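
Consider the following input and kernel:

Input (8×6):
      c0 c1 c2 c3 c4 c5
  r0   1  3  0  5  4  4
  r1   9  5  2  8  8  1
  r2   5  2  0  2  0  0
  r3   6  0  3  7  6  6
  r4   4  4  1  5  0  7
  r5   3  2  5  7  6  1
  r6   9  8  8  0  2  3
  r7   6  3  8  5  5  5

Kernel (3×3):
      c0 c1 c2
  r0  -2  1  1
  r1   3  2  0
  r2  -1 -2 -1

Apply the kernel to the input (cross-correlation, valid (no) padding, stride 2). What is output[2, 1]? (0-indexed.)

The receptive field on the input at this output position is [1 5 0 / 5 7 6 / 8 0 2]. Elementwise product with the kernel and sum: 1·-2 + 5·1 + 0·1 + 5·3 + 7·2 + 8·-1 + 0·-2 + 2·-1.

22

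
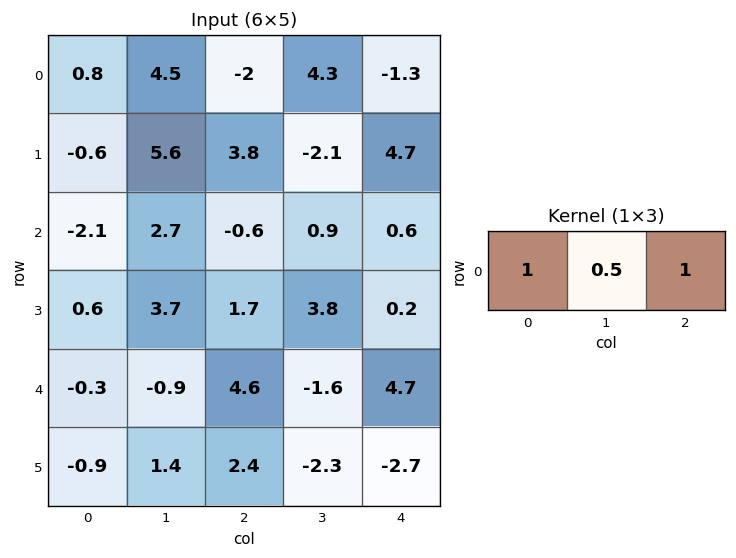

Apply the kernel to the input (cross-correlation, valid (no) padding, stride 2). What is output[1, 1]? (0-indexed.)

0.45

The receptive field on the input at this output position is [-0.6 0.9 0.6]. Elementwise product with the kernel and sum: -0.6·1 + 0.9·0.5 + 0.6·1.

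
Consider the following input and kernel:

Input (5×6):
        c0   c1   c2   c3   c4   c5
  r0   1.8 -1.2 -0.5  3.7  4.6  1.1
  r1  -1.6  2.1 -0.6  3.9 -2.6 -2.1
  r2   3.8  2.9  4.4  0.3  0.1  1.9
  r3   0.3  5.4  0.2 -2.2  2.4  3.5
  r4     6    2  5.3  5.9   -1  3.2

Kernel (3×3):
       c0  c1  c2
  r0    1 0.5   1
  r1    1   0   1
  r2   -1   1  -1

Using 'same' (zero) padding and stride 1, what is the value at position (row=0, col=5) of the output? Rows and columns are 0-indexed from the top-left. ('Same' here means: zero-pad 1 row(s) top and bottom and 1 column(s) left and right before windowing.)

5.1

The receptive field on the zero-padded input at this output position is [0 0 0 / 4.6 1.1 0 / -2.6 -2.1 0]. Elementwise product with the kernel and sum: 0·1 + 0·0.5 + 0·1 + 4.6·1 + 0·1 + -2.6·-1 + -2.1·1 + 0·-1.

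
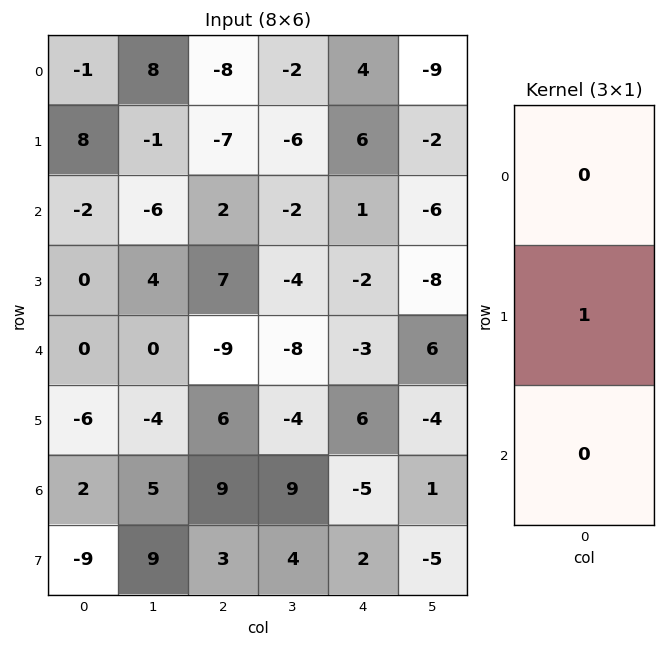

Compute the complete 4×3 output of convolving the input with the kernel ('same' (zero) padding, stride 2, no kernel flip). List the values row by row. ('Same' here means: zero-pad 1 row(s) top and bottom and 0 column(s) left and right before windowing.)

Output[0,0]: The receptive field on the zero-padded input at this output position is [0 / -1 / 8]. Elementwise product with the kernel and sum: -1·1.

-1 -8 4
-2 2 1
0 -9 -3
2 9 -5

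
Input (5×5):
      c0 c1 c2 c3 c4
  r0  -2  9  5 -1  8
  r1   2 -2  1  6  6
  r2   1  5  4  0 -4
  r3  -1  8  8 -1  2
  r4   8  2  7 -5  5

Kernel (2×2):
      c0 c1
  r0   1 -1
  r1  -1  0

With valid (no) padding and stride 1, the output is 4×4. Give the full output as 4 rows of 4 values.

-13 6 5 -15
3 -8 -9 0
-3 -7 -4 5
-17 -2 2 2

Output[0,0]: The receptive field on the input at this output position is [-2 9 / 2 -2]. Elementwise product with the kernel and sum: -2·1 + 9·-1 + 2·-1.
Output[0,1]: The receptive field on the input at this output position is [9 5 / -2 1]. Elementwise product with the kernel and sum: 9·1 + 5·-1 + -2·-1.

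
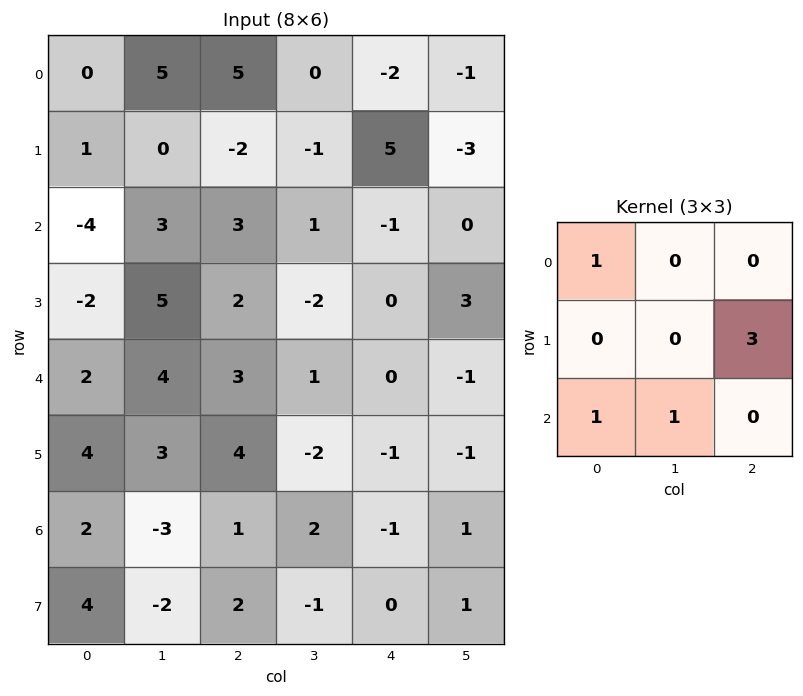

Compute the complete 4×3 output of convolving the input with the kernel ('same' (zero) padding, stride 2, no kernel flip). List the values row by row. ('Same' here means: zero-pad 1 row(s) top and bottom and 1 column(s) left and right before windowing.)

16 -2 1
7 10 -3
16 15 -8
-5 9 0

Output[0,0]: The receptive field on the zero-padded input at this output position is [0 0 0 / 0 0 5 / 0 1 0]. Elementwise product with the kernel and sum: 0·1 + 5·3 + 0·1 + 1·1.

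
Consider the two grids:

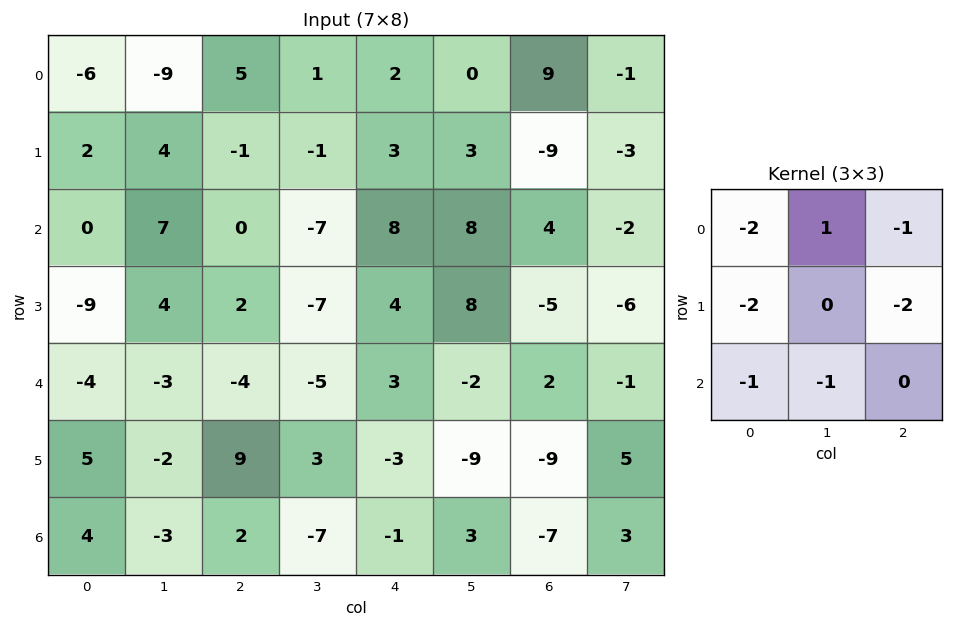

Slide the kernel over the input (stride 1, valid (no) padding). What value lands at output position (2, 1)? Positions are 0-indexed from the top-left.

The receptive field on the input at this output position is [7 0 -7 / 4 2 -7 / -3 -4 -5]. Elementwise product with the kernel and sum: 7·-2 + 0·1 + -7·-1 + 4·-2 + -7·-2 + -3·-1 + -4·-1.

6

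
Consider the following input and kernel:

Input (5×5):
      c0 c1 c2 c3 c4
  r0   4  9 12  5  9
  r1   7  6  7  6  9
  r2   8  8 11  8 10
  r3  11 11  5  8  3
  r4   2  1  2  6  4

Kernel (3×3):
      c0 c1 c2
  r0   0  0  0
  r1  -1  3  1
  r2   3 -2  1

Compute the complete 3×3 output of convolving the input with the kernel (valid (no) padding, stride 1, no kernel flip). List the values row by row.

37 31 47
43 64 25
33 17 20

Output[0,0]: The receptive field on the input at this output position is [4 9 12 / 7 6 7 / 8 8 11]. Elementwise product with the kernel and sum: 7·-1 + 6·3 + 7·1 + 8·3 + 8·-2 + 11·1.
Output[0,1]: The receptive field on the input at this output position is [9 12 5 / 6 7 6 / 8 11 8]. Elementwise product with the kernel and sum: 6·-1 + 7·3 + 6·1 + 8·3 + 11·-2 + 8·1.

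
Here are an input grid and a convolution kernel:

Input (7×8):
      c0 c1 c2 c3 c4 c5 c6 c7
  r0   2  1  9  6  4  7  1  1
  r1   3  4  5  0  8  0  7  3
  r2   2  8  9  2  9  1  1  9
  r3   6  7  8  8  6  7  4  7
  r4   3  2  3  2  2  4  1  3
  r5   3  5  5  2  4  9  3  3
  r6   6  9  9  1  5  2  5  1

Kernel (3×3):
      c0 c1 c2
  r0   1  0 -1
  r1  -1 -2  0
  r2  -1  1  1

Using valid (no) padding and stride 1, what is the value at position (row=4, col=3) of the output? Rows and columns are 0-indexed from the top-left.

-6

The receptive field on the input at this output position is [2 2 4 / 2 4 9 / 1 5 2]. Elementwise product with the kernel and sum: 2·1 + 4·-1 + 2·-1 + 4·-2 + 1·-1 + 5·1 + 2·1.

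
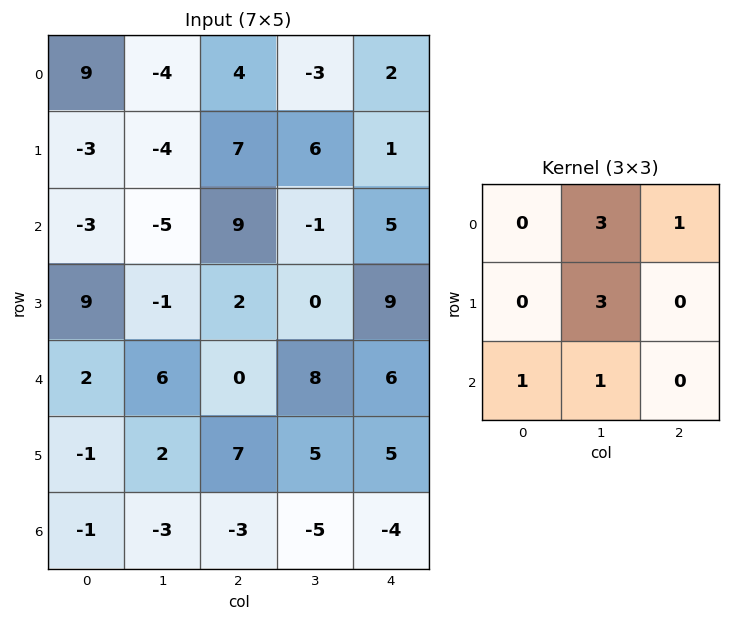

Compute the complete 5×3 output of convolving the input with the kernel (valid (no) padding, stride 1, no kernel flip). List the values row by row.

Output[0,0]: The receptive field on the input at this output position is [9 -4 4 / -3 -4 7 / -3 -5 9]. Elementwise product with the kernel and sum: -4·3 + 4·1 + -4·3 + -3·1 + -5·1.

-28 34 19
-12 55 18
-1 38 10
18 15 45
20 23 37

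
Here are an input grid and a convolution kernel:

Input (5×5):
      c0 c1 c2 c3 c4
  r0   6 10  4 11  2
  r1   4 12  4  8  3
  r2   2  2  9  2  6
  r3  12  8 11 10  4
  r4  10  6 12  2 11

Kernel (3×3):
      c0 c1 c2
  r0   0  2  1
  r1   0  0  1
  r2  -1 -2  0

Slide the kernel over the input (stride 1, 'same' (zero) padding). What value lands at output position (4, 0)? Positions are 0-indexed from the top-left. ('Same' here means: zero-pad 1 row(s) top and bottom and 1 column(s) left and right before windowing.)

The receptive field on the zero-padded input at this output position is [0 12 8 / 0 10 6 / 0 0 0]. Elementwise product with the kernel and sum: 12·2 + 8·1 + 6·1 + 0·-1 + 0·-2.

38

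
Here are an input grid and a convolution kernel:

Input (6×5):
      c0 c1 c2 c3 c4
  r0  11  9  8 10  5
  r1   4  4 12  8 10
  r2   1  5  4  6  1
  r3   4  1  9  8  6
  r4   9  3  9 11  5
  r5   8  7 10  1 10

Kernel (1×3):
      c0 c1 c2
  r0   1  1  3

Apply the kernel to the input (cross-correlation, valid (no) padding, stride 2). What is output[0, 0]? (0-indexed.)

The receptive field on the input at this output position is [11 9 8]. Elementwise product with the kernel and sum: 11·1 + 9·1 + 8·3.

44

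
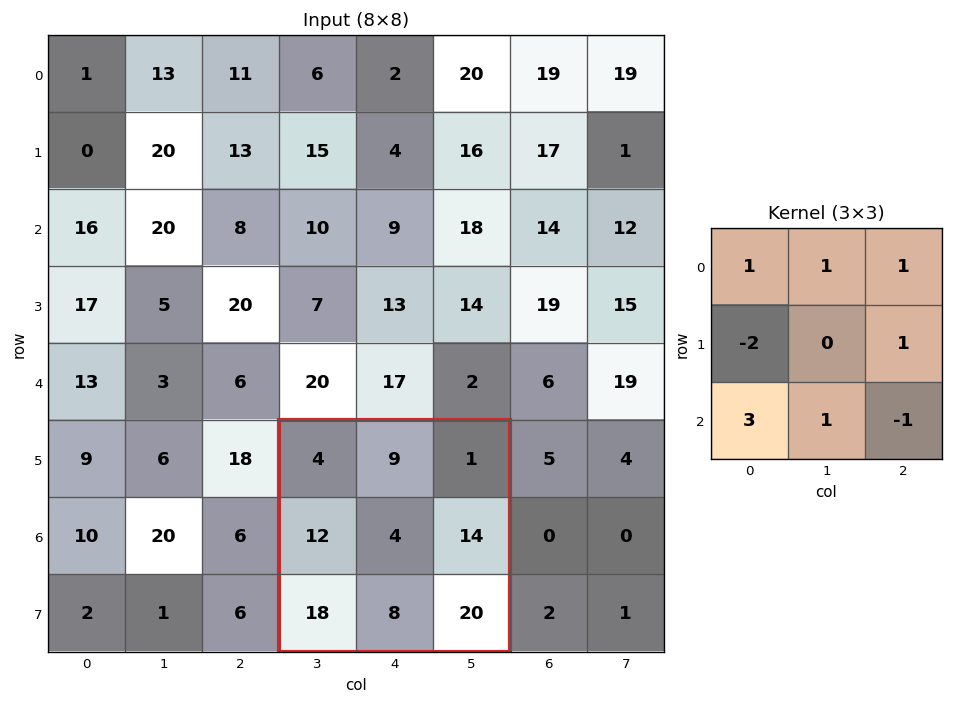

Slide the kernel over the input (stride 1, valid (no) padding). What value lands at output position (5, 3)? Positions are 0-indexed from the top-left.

The receptive field on the input at this output position is [4 9 1 / 12 4 14 / 18 8 20]. Elementwise product with the kernel and sum: 4·1 + 9·1 + 1·1 + 12·-2 + 14·1 + 18·3 + 8·1 + 20·-1.

46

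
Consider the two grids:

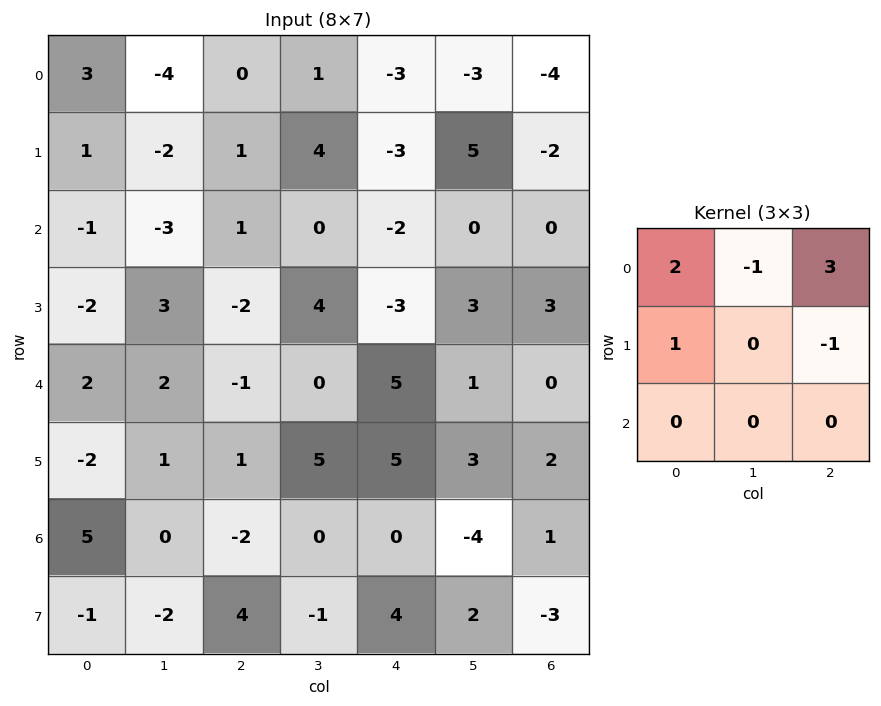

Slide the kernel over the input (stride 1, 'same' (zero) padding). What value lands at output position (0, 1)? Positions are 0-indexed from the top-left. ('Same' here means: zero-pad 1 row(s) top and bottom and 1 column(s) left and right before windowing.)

3

The receptive field on the zero-padded input at this output position is [0 0 0 / 3 -4 0 / 1 -2 1]. Elementwise product with the kernel and sum: 0·2 + 0·-1 + 0·3 + 3·1 + 0·-1.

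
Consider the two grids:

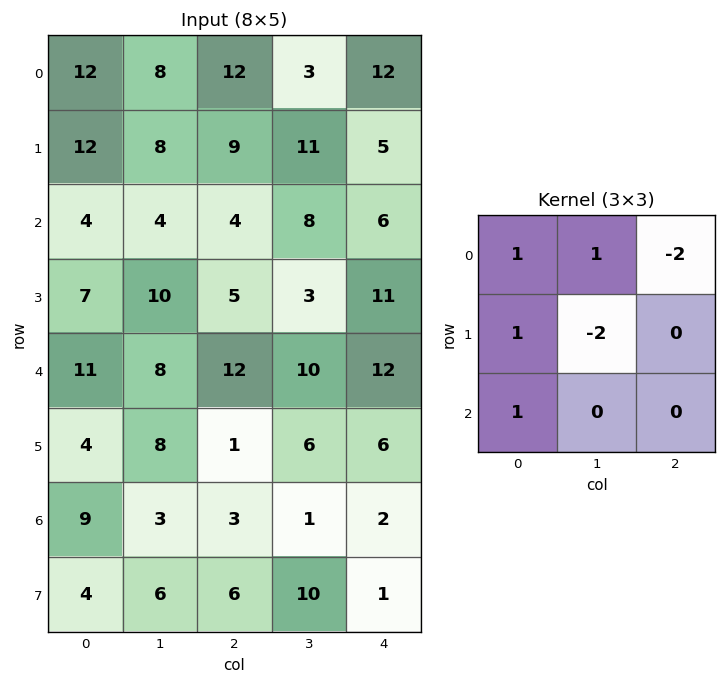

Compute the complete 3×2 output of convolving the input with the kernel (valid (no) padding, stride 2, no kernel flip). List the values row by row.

Output[0,0]: The receptive field on the input at this output position is [12 8 12 / 12 8 9 / 4 4 4]. Elementwise product with the kernel and sum: 12·1 + 8·1 + 12·-2 + 12·1 + 8·-2 + 4·1.
Output[0,1]: The receptive field on the input at this output position is [12 3 12 / 9 11 5 / 4 8 6]. Elementwise product with the kernel and sum: 12·1 + 3·1 + 12·-2 + 9·1 + 11·-2 + 4·1.

-4 -18
-2 11
-8 -10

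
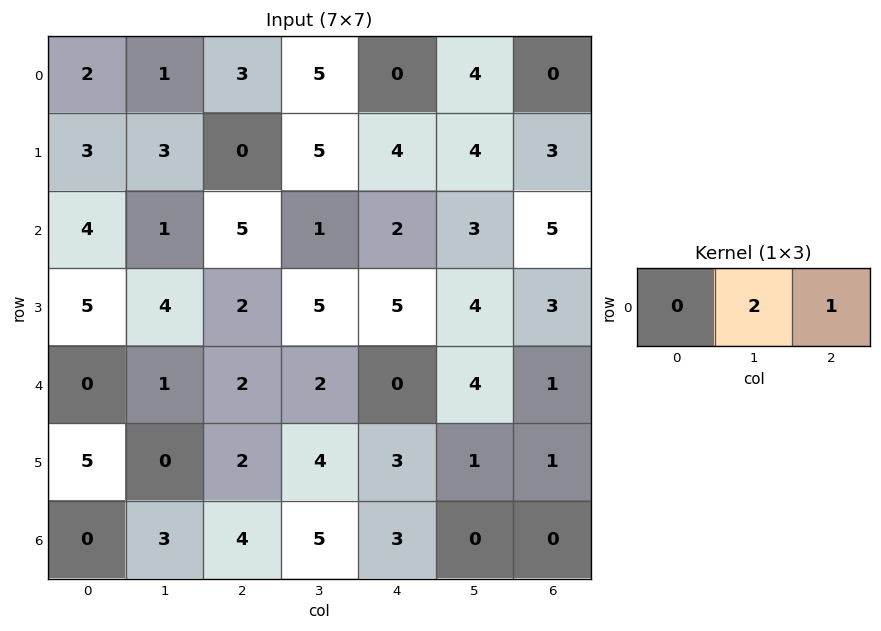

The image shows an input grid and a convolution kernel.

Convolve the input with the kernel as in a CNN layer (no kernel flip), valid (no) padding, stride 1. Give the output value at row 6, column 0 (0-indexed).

The receptive field on the input at this output position is [0 3 4]. Elementwise product with the kernel and sum: 3·2 + 4·1.

10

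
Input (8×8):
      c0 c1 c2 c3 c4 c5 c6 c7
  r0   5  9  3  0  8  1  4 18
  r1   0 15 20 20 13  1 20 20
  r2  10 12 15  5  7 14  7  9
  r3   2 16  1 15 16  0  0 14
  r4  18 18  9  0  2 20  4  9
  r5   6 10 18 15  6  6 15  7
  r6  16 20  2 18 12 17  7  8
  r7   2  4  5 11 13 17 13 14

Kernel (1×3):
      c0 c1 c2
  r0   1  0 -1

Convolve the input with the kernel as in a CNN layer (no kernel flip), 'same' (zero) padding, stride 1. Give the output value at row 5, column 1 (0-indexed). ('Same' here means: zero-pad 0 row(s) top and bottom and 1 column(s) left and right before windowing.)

The receptive field on the zero-padded input at this output position is [6 10 18]. Elementwise product with the kernel and sum: 6·1 + 18·-1.

-12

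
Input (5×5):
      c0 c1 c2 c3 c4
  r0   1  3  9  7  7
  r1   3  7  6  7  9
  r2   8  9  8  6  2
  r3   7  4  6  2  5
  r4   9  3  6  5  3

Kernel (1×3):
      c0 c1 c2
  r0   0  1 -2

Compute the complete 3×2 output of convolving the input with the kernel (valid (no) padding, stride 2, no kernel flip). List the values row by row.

-15 -7
-7 2
-9 -1

Output[0,0]: The receptive field on the input at this output position is [1 3 9]. Elementwise product with the kernel and sum: 3·1 + 9·-2.
Output[0,1]: The receptive field on the input at this output position is [9 7 7]. Elementwise product with the kernel and sum: 7·1 + 7·-2.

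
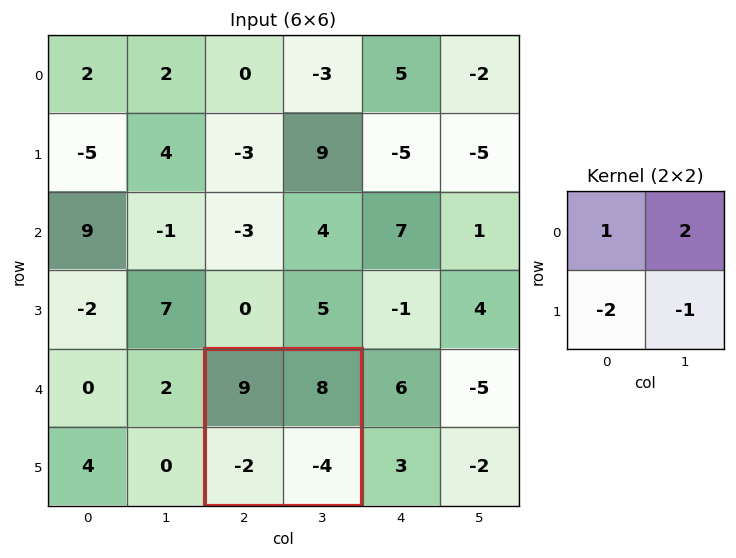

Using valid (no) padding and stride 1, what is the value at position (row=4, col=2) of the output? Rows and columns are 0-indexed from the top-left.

33

The receptive field on the input at this output position is [9 8 / -2 -4]. Elementwise product with the kernel and sum: 9·1 + 8·2 + -2·-2 + -4·-1.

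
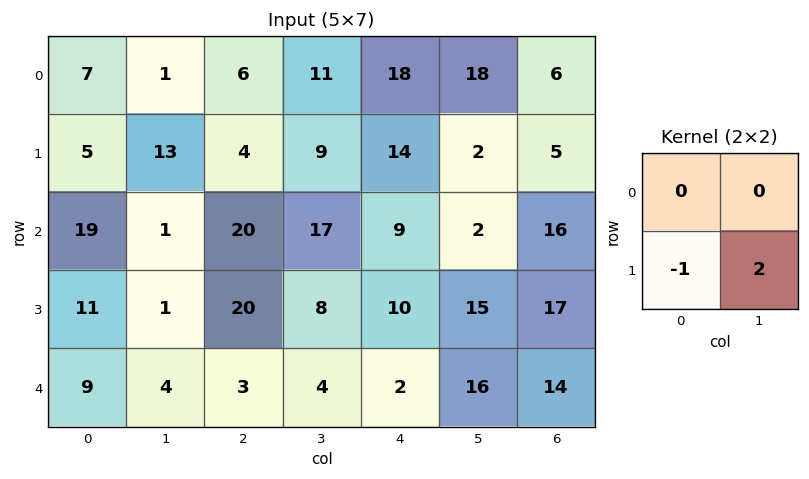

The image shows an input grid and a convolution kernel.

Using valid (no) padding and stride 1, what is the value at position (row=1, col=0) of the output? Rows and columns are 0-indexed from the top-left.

The receptive field on the input at this output position is [5 13 / 19 1]. Elementwise product with the kernel and sum: 19·-1 + 1·2.

-17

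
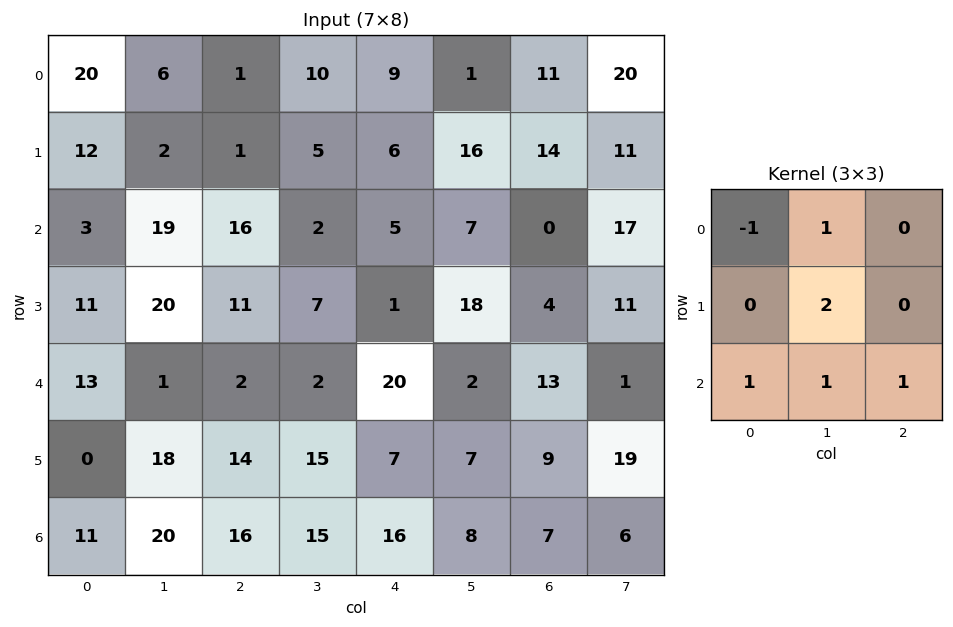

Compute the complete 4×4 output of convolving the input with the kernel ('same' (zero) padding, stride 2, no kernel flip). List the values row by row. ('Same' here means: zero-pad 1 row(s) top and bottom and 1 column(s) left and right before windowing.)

54 10 45 63
49 69 37 31
55 42 63 47
22 28 24 16

Output[0,0]: The receptive field on the zero-padded input at this output position is [0 0 0 / 0 20 6 / 0 12 2]. Elementwise product with the kernel and sum: 0·-1 + 0·1 + 20·2 + 0·1 + 12·1 + 2·1.
Output[0,1]: The receptive field on the zero-padded input at this output position is [0 0 0 / 6 1 10 / 2 1 5]. Elementwise product with the kernel and sum: 0·-1 + 0·1 + 1·2 + 2·1 + 1·1 + 5·1.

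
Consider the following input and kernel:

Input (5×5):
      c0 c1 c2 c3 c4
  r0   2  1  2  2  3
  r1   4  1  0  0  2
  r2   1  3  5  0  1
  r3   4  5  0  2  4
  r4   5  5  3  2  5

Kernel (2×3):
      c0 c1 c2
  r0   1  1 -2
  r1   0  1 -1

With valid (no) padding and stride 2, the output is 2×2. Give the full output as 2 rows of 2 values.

0 -4
-1 1

Output[0,0]: The receptive field on the input at this output position is [2 1 2 / 4 1 0]. Elementwise product with the kernel and sum: 2·1 + 1·1 + 2·-2 + 1·1 + 0·-1.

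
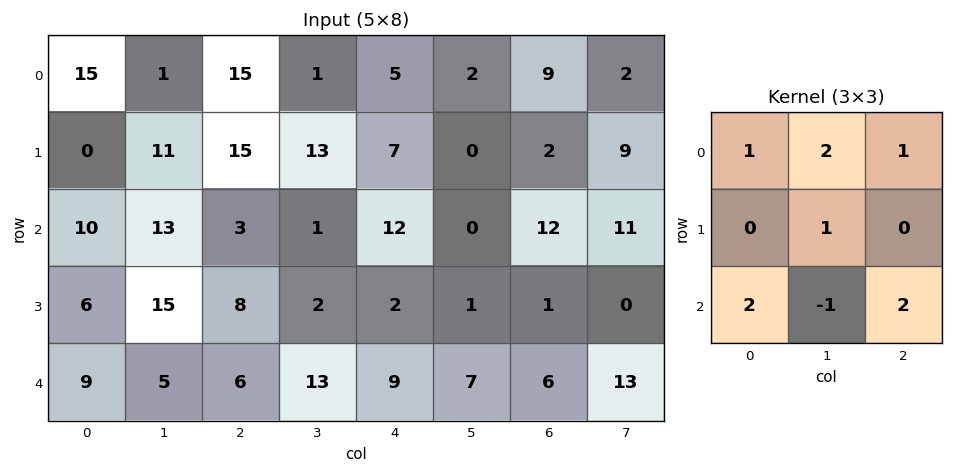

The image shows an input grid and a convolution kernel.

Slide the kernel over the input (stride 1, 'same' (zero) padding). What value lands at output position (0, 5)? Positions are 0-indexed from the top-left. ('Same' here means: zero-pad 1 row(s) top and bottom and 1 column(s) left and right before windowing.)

The receptive field on the zero-padded input at this output position is [0 0 0 / 5 2 9 / 7 0 2]. Elementwise product with the kernel and sum: 0·1 + 0·2 + 0·1 + 2·1 + 7·2 + 0·-1 + 2·2.

20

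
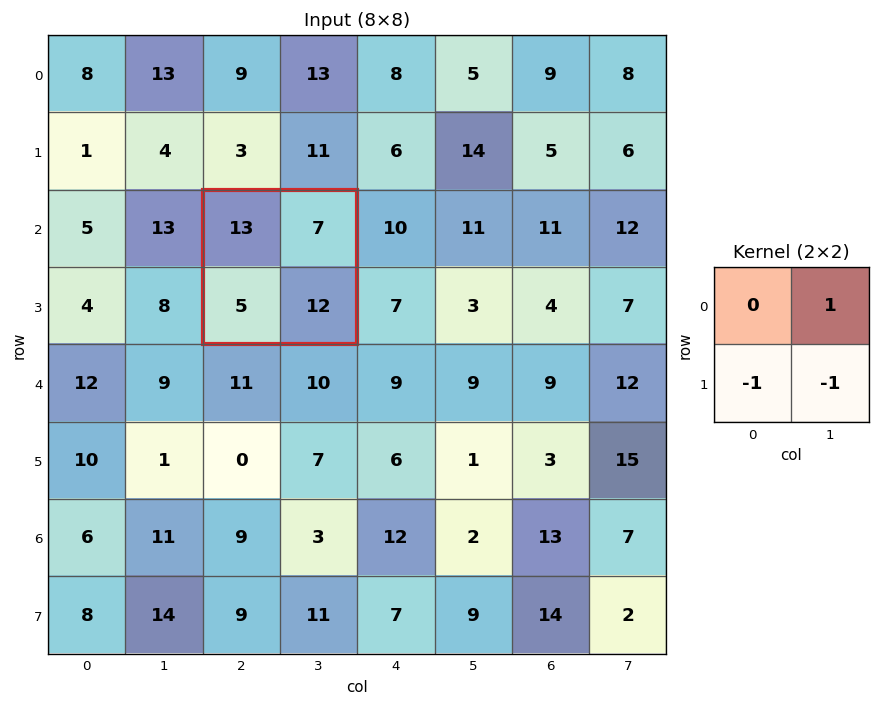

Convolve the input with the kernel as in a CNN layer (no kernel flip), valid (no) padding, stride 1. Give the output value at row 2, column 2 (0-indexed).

The receptive field on the input at this output position is [13 7 / 5 12]. Elementwise product with the kernel and sum: 7·1 + 5·-1 + 12·-1.

-10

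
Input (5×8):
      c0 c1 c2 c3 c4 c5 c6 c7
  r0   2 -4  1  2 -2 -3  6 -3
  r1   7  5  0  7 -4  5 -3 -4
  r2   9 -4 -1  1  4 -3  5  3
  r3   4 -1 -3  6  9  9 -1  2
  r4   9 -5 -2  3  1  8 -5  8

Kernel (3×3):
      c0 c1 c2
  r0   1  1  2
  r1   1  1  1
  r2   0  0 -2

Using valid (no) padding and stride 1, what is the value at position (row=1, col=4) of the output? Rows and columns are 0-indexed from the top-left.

The receptive field on the input at this output position is [-4 5 -3 / 4 -3 5 / 9 9 -1]. Elementwise product with the kernel and sum: -4·1 + 5·1 + -3·2 + 4·1 + -3·1 + 5·1 + -1·-2.

3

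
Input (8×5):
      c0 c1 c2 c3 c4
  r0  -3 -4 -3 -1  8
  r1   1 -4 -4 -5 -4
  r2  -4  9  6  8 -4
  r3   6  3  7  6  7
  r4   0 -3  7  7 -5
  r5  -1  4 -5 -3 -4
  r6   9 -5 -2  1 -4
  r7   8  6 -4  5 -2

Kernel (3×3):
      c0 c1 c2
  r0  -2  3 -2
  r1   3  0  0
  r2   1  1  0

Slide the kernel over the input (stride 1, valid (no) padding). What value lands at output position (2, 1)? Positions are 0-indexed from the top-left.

-3

The receptive field on the input at this output position is [9 6 8 / 3 7 6 / -3 7 7]. Elementwise product with the kernel and sum: 9·-2 + 6·3 + 8·-2 + 3·3 + -3·1 + 7·1.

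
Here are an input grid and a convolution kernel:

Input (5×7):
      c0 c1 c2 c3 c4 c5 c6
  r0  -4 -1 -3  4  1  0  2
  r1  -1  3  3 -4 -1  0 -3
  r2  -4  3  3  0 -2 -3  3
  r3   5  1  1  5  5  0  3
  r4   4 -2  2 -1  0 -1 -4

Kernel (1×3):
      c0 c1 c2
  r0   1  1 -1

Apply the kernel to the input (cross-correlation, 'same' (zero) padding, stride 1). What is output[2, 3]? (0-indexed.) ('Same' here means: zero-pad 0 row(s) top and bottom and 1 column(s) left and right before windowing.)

5

The receptive field on the zero-padded input at this output position is [3 0 -2]. Elementwise product with the kernel and sum: 3·1 + 0·1 + -2·-1.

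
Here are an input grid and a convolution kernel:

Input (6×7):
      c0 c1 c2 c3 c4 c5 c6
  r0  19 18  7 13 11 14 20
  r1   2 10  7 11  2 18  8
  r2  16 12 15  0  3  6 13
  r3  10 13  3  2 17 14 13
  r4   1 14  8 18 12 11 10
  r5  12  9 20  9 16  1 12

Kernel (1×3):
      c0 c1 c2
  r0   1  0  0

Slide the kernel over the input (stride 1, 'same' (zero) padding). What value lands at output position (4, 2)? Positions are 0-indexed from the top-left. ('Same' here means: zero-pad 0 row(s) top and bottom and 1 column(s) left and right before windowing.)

14

The receptive field on the zero-padded input at this output position is [14 8 18]. Elementwise product with the kernel and sum: 14·1.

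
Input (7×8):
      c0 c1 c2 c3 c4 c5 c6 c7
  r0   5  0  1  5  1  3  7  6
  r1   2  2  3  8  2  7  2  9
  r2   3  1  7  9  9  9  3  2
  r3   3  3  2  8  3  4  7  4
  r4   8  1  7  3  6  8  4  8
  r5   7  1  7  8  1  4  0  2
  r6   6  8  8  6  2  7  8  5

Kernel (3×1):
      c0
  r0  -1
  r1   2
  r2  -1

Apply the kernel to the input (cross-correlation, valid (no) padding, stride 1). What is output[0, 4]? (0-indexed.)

The receptive field on the input at this output position is [1 / 2 / 9]. Elementwise product with the kernel and sum: 1·-1 + 2·2 + 9·-1.

-6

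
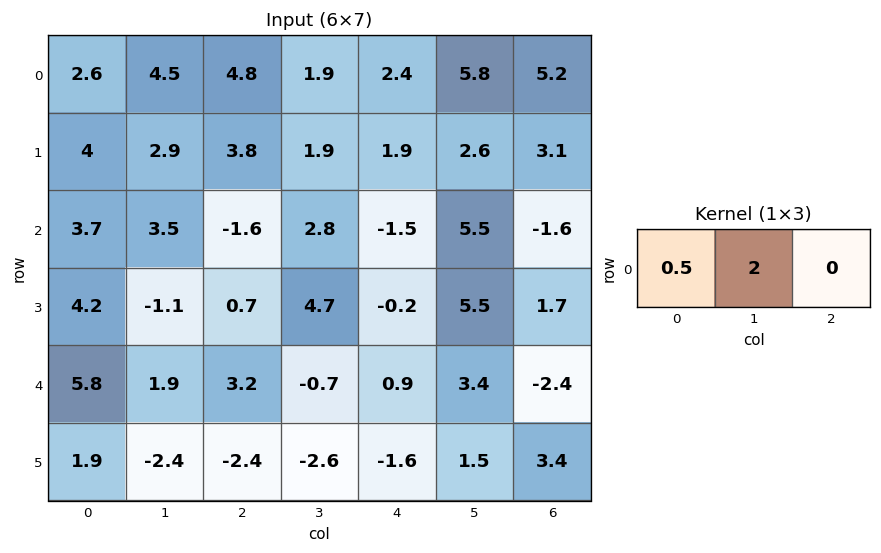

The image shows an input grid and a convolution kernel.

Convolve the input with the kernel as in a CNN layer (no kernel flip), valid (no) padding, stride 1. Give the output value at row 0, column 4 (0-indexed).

The receptive field on the input at this output position is [2.4 5.8 5.2]. Elementwise product with the kernel and sum: 2.4·0.5 + 5.8·2.

12.8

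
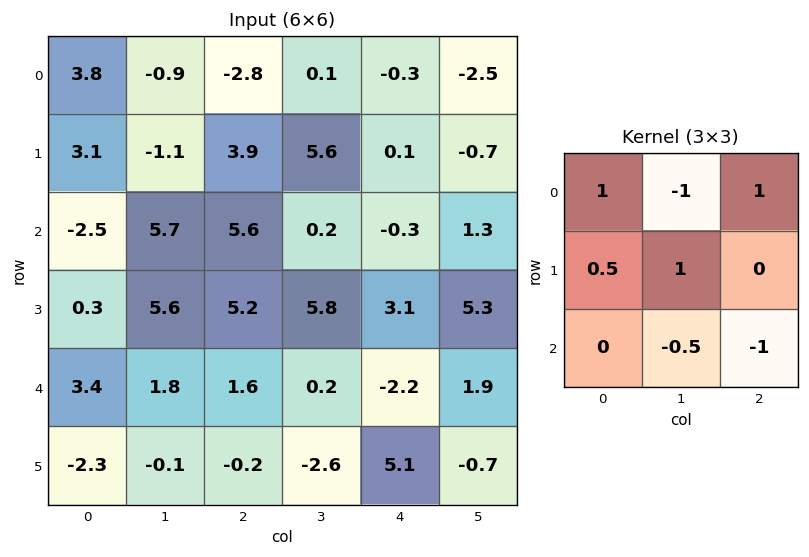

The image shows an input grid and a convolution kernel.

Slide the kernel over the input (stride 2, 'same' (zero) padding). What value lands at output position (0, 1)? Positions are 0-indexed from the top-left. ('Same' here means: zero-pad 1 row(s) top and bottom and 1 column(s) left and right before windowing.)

The receptive field on the zero-padded input at this output position is [0 0 0 / -0.9 -2.8 0.1 / -1.1 3.9 5.6]. Elementwise product with the kernel and sum: 0·1 + 0·-1 + 0·1 + -0.9·0.5 + -2.8·1 + 3.9·-0.5 + 5.6·-1.

-10.8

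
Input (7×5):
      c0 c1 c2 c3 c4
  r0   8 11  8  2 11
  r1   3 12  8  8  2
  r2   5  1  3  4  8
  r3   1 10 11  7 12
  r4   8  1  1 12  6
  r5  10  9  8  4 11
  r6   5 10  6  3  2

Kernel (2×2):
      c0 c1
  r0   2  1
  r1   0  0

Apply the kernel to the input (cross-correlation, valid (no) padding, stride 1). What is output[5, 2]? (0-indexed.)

The receptive field on the input at this output position is [8 4 / 6 3]. Elementwise product with the kernel and sum: 8·2 + 4·1.

20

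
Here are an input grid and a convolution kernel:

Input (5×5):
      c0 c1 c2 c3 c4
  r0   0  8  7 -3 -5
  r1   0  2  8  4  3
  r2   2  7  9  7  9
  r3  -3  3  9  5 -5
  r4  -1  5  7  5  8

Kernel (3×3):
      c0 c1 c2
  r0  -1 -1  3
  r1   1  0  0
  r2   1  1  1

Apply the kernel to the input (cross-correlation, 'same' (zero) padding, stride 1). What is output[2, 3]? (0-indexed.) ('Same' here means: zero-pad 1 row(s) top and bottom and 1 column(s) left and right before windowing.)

The receptive field on the zero-padded input at this output position is [8 4 3 / 9 7 9 / 9 5 -5]. Elementwise product with the kernel and sum: 8·-1 + 4·-1 + 3·3 + 9·1 + 9·1 + 5·1 + -5·1.

15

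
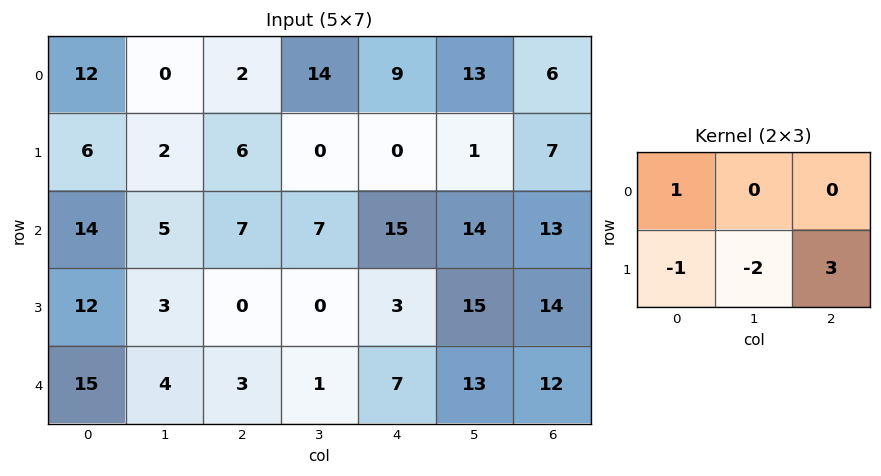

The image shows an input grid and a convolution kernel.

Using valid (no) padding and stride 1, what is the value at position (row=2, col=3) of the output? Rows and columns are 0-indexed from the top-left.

46

The receptive field on the input at this output position is [7 15 14 / 0 3 15]. Elementwise product with the kernel and sum: 7·1 + 0·-1 + 3·-2 + 15·3.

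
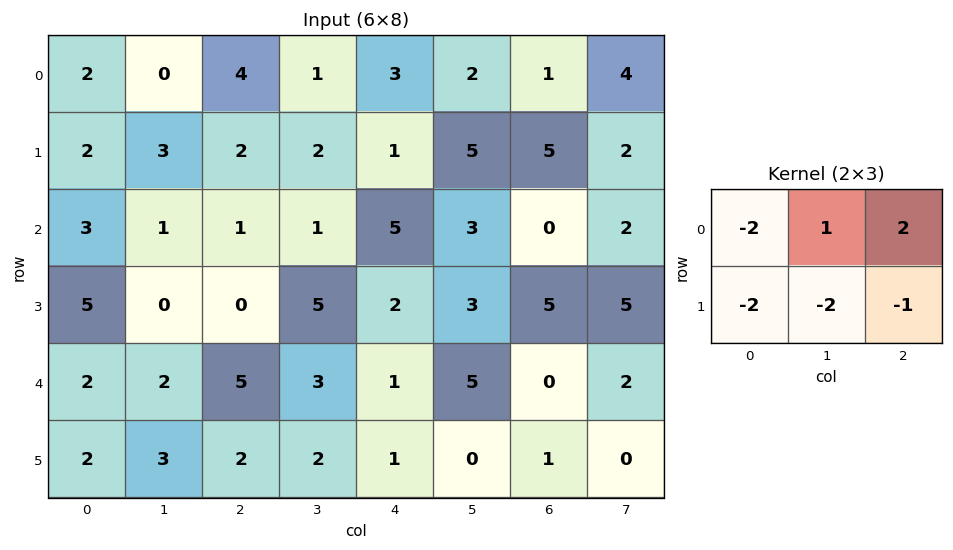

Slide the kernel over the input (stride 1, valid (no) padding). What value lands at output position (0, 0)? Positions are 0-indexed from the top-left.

-8

The receptive field on the input at this output position is [2 0 4 / 2 3 2]. Elementwise product with the kernel and sum: 2·-2 + 0·1 + 4·2 + 2·-2 + 3·-2 + 2·-1.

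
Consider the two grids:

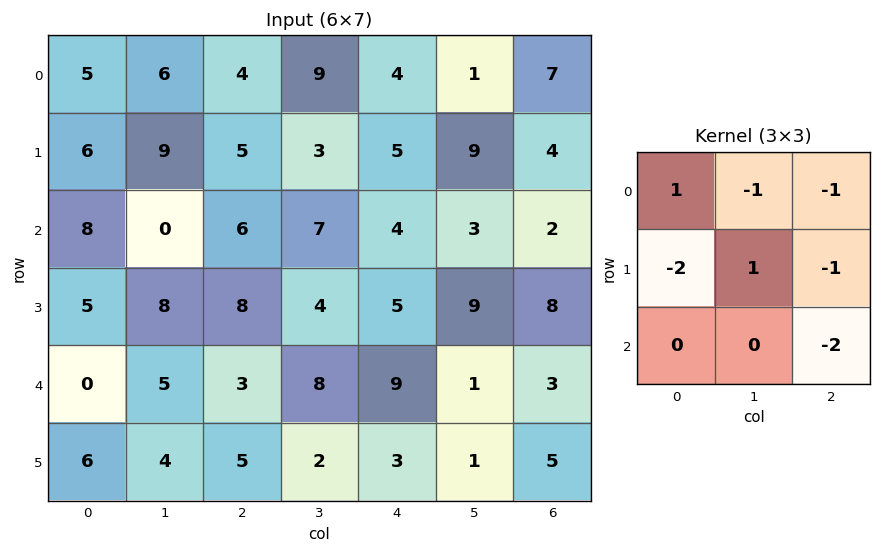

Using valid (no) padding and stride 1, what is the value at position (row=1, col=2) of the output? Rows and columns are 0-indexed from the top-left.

The receptive field on the input at this output position is [5 3 5 / 6 7 4 / 8 4 5]. Elementwise product with the kernel and sum: 5·1 + 3·-1 + 5·-1 + 6·-2 + 7·1 + 4·-1 + 5·-2.

-22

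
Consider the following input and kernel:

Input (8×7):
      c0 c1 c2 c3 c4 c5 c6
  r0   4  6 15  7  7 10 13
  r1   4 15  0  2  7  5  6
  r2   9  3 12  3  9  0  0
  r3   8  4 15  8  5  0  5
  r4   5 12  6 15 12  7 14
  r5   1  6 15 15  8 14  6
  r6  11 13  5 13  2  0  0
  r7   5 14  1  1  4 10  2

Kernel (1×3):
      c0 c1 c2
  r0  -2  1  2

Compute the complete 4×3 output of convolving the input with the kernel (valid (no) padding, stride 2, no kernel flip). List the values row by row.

Output[0,0]: The receptive field on the input at this output position is [4 6 15]. Elementwise product with the kernel and sum: 4·-2 + 6·1 + 15·2.

28 -9 22
9 -3 -18
14 27 11
1 7 -4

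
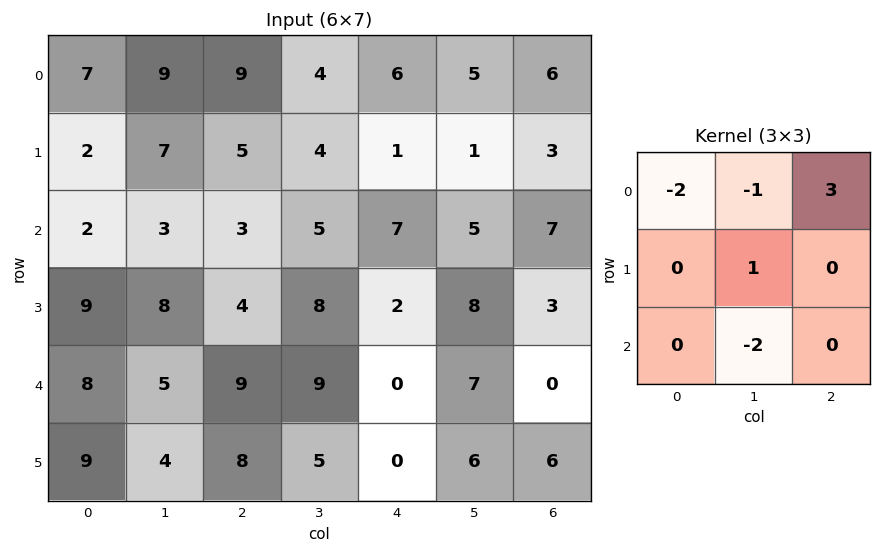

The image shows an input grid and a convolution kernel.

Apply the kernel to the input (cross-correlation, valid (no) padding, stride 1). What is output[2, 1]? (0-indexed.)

The receptive field on the input at this output position is [3 3 5 / 8 4 8 / 5 9 9]. Elementwise product with the kernel and sum: 3·-2 + 3·-1 + 5·3 + 4·1 + 9·-2.

-8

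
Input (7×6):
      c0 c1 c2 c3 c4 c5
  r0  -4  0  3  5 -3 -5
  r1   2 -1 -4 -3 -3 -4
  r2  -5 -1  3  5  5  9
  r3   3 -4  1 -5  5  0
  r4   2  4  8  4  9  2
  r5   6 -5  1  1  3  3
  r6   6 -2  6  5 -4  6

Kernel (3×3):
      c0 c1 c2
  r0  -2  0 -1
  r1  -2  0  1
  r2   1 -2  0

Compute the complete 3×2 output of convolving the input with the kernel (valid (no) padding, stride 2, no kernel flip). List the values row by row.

-6 -5
-4 -8
-13 -28

Output[0,0]: The receptive field on the input at this output position is [-4 0 3 / 2 -1 -4 / -5 -1 3]. Elementwise product with the kernel and sum: -4·-2 + 3·-1 + 2·-2 + -4·1 + -5·1 + -1·-2.
Output[0,1]: The receptive field on the input at this output position is [3 5 -3 / -4 -3 -3 / 3 5 5]. Elementwise product with the kernel and sum: 3·-2 + -3·-1 + -4·-2 + -3·1 + 3·1 + 5·-2.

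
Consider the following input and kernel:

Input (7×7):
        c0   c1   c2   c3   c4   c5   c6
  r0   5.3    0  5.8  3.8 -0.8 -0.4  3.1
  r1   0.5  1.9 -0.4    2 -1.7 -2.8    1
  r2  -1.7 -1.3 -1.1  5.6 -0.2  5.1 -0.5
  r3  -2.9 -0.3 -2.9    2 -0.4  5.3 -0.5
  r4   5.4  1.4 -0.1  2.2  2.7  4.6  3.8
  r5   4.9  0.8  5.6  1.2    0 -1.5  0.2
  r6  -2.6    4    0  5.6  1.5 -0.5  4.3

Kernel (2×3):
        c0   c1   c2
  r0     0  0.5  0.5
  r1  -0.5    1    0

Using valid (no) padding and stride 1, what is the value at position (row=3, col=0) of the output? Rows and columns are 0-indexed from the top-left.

-2.9

The receptive field on the input at this output position is [-2.9 -0.3 -2.9 / 5.4 1.4 -0.1]. Elementwise product with the kernel and sum: -0.3·0.5 + -2.9·0.5 + 5.4·-0.5 + 1.4·1.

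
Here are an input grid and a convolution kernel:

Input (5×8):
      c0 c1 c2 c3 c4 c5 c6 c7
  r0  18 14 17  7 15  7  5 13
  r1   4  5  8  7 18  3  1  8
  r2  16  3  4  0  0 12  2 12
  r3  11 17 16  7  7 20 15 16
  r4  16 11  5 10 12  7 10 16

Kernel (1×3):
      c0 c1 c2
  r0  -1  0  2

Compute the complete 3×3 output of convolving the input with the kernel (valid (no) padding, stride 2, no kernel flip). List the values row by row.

16 13 -5
-8 -4 4
-6 19 8

Output[0,0]: The receptive field on the input at this output position is [18 14 17]. Elementwise product with the kernel and sum: 18·-1 + 17·2.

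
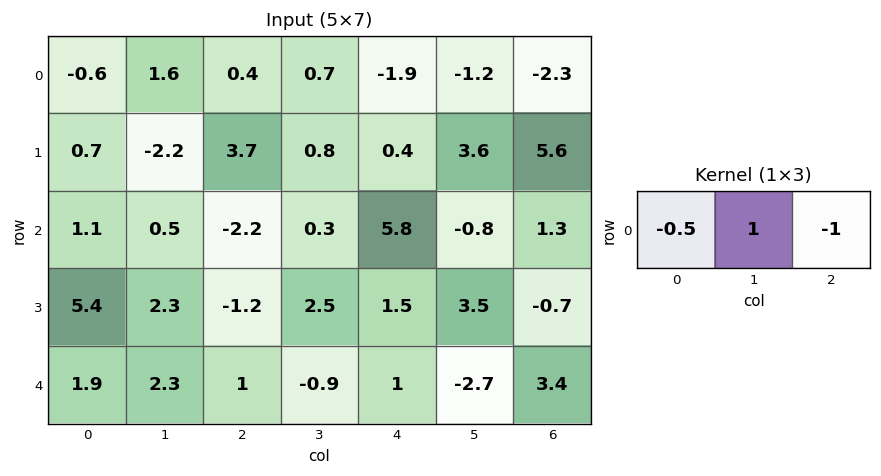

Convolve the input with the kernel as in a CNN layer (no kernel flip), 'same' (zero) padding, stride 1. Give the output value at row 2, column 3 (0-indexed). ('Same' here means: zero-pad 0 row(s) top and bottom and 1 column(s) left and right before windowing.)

The receptive field on the zero-padded input at this output position is [-2.2 0.3 5.8]. Elementwise product with the kernel and sum: -2.2·-0.5 + 0.3·1 + 5.8·-1.

-4.4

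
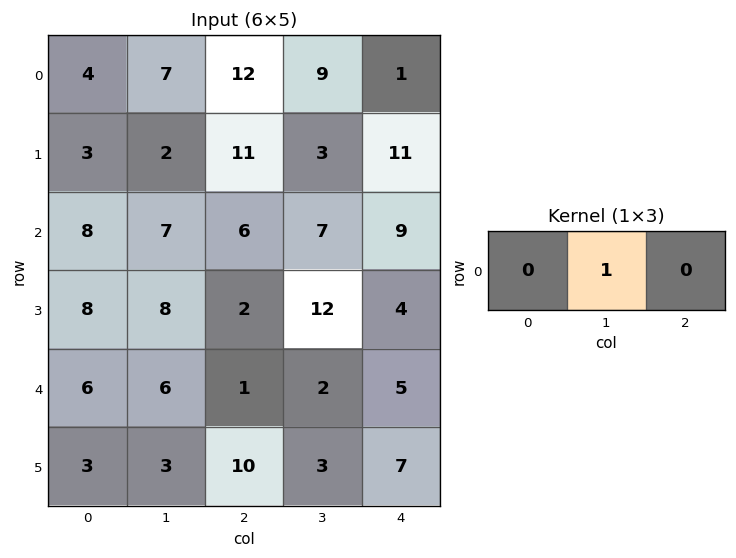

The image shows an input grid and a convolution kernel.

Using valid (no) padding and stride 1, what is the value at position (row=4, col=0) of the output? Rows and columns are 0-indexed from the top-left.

The receptive field on the input at this output position is [6 6 1]. Elementwise product with the kernel and sum: 6·1.

6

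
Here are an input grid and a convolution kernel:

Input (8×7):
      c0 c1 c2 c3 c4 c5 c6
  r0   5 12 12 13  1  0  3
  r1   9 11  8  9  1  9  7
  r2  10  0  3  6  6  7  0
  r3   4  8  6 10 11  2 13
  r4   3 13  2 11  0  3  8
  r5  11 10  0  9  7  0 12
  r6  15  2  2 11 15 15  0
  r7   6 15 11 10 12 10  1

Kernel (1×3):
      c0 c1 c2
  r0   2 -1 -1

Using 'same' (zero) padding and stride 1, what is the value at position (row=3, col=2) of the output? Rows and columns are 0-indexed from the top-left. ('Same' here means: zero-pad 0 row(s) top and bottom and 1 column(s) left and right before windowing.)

The receptive field on the zero-padded input at this output position is [8 6 10]. Elementwise product with the kernel and sum: 8·2 + 6·-1 + 10·-1.

0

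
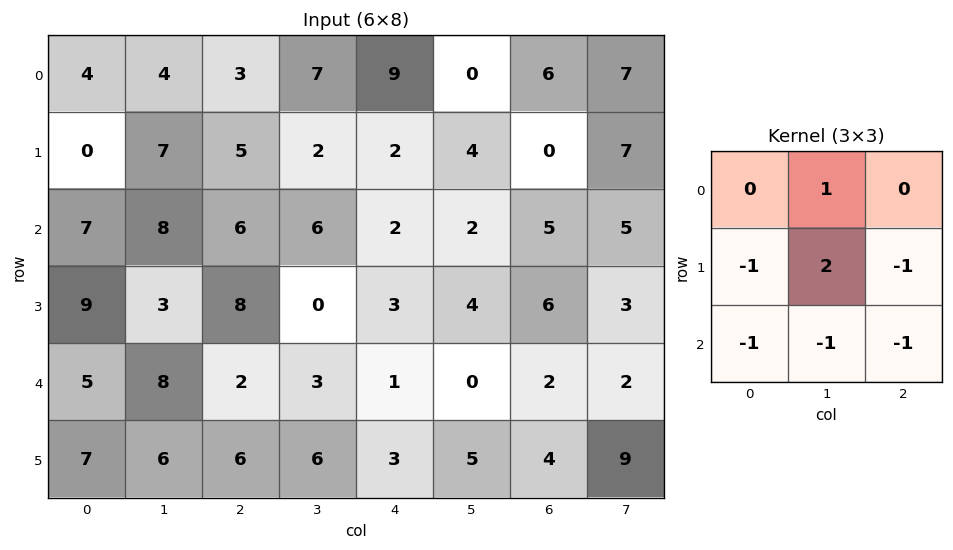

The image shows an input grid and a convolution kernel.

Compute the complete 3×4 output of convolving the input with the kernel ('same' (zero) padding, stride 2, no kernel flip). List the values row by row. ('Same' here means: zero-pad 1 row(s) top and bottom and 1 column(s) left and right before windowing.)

Output[0,0]: The receptive field on the zero-padded input at this output position is [0 0 0 / 0 4 4 / 0 0 7]. Elementwise product with the kernel and sum: 0·1 + 0·-1 + 4·2 + 4·-1 + 0·-1 + 0·-1 + 7·-1.
Output[0,1]: The receptive field on the zero-padded input at this output position is [0 0 0 / 4 3 7 / 7 5 2]. Elementwise product with the kernel and sum: 0·1 + 4·-1 + 3·2 + 7·-1 + 7·-1 + 5·-1 + 2·-1.

-3 -19 3 -6
-6 -8 -9 -10
-2 -17 -12 -10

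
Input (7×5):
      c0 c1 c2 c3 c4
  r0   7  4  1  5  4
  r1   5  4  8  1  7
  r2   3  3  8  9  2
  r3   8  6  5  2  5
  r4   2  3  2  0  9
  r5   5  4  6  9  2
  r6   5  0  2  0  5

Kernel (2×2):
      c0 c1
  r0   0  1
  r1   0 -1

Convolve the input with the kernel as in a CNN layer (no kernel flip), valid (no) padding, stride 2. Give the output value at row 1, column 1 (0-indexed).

The receptive field on the input at this output position is [8 9 / 5 2]. Elementwise product with the kernel and sum: 9·1 + 2·-1.

7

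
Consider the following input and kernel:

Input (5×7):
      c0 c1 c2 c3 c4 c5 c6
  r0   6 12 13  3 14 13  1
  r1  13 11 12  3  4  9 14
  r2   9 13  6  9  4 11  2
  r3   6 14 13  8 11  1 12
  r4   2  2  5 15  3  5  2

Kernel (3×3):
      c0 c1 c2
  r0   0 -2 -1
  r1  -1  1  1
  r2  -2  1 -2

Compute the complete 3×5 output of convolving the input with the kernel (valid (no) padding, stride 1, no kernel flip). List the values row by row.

Output[0,0]: The receptive field on the input at this output position is [6 12 13 / 13 11 12 / 9 13 6]. Elementwise product with the kernel and sum: 12·-2 + 13·-1 + 13·-1 + 11·1 + 12·1 + 9·-2 + 13·1 + 6·-2.

-44 -63 -36 -67 -9
-48 -56 -43 -18 -68
-23 -43 -17 -52 -27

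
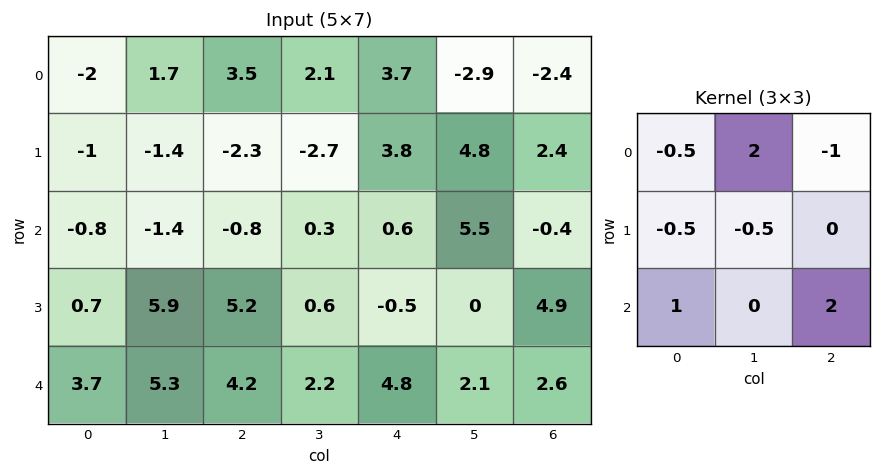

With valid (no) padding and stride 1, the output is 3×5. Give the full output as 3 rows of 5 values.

Output[0,0]: The receptive field on the input at this output position is [-2 1.7 3.5 / -1 -1.4 -2.3 / -0.8 -1.4 -0.8]. Elementwise product with the kernel and sum: -2·-0.5 + 1.7·2 + 3.5·-1 + -1·-0.5 + -1.4·-0.5 + -0.8·1 + -0.8·2.
Output[0,1]: The receptive field on the input at this output position is [1.7 3.5 2.1 / -1.4 -2.3 -2.7 / -1.4 -0.8 0.3]. Elementwise product with the kernel and sum: 1.7·-0.5 + 3.5·2 + 2.1·-1 + -1.4·-0.5 + -2.3·-0.5 + -1.4·1 + 0.3·2.

-0.3 5.1 1.65 20 -9.75
12.2 7 -3.6 4.3 11.55
7.2 2.95 11.3 1.9 21.35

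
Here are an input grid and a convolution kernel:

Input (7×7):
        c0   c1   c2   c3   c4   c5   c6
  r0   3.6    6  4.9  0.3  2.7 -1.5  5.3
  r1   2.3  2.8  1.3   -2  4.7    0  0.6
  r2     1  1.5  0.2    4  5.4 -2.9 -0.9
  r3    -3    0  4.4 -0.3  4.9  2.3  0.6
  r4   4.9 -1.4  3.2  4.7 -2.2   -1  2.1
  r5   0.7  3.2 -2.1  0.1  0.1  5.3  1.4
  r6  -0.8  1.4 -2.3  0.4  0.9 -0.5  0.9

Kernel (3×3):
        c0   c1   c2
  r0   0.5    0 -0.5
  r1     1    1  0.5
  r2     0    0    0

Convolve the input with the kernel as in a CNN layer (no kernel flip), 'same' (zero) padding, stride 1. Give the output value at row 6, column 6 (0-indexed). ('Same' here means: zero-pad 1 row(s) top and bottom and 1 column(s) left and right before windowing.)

The receptive field on the zero-padded input at this output position is [5.3 1.4 0 / -0.5 0.9 0 / 0 0 0]. Elementwise product with the kernel and sum: 5.3·0.5 + 0·-0.5 + -0.5·1 + 0.9·1 + 0·0.5.

3.05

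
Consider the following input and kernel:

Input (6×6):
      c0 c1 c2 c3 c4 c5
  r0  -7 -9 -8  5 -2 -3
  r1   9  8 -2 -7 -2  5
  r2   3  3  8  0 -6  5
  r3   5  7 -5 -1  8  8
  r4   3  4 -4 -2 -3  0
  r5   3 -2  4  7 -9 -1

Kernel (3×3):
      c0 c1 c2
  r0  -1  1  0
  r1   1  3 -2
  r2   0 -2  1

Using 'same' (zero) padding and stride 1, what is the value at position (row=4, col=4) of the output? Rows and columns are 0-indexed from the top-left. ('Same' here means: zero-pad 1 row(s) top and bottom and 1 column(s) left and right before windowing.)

The receptive field on the zero-padded input at this output position is [-1 8 8 / -2 -3 0 / 7 -9 -1]. Elementwise product with the kernel and sum: -1·-1 + 8·1 + -2·1 + -3·3 + 0·-2 + -9·-2 + -1·1.

15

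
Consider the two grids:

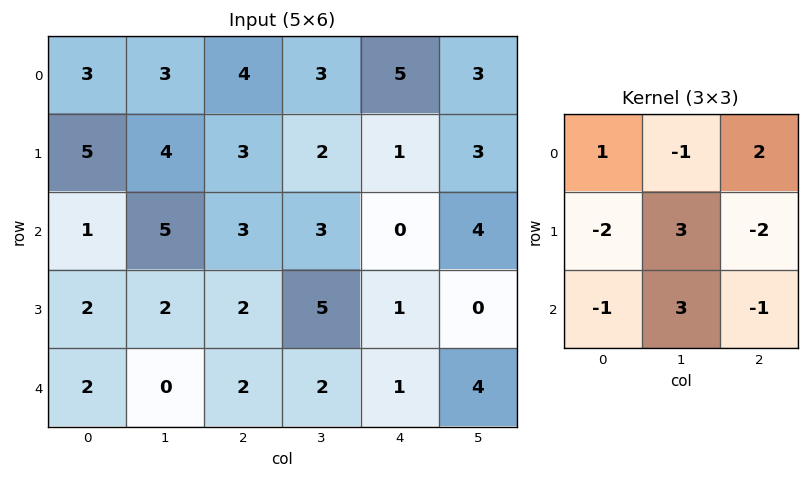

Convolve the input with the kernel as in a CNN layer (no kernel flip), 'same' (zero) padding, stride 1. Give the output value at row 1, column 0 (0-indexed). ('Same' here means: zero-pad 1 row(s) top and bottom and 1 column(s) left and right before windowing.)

The receptive field on the zero-padded input at this output position is [0 3 3 / 0 5 4 / 0 1 5]. Elementwise product with the kernel and sum: 0·1 + 3·-1 + 3·2 + 0·-2 + 5·3 + 4·-2 + 0·-1 + 1·3 + 5·-1.

8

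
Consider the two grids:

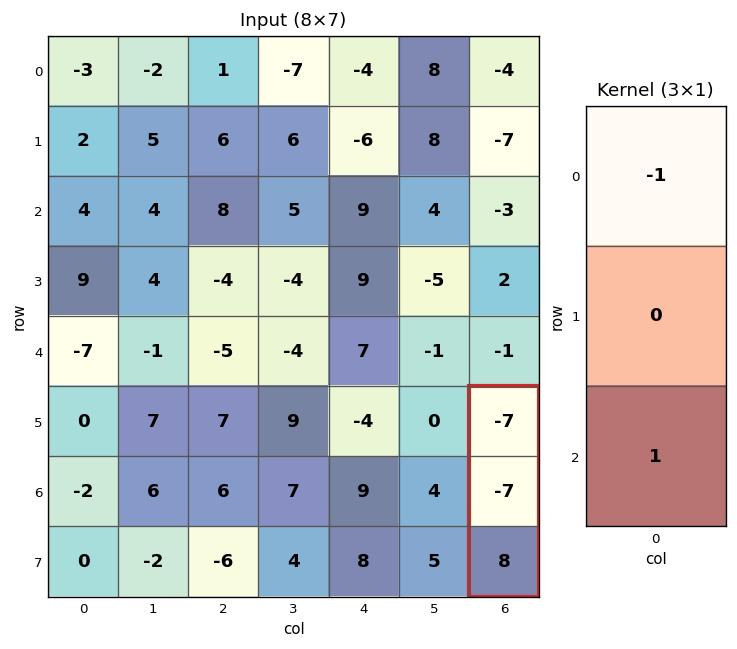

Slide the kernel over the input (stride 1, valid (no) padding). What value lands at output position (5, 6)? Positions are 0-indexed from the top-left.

15

The receptive field on the input at this output position is [-7 / -7 / 8]. Elementwise product with the kernel and sum: -7·-1 + 8·1.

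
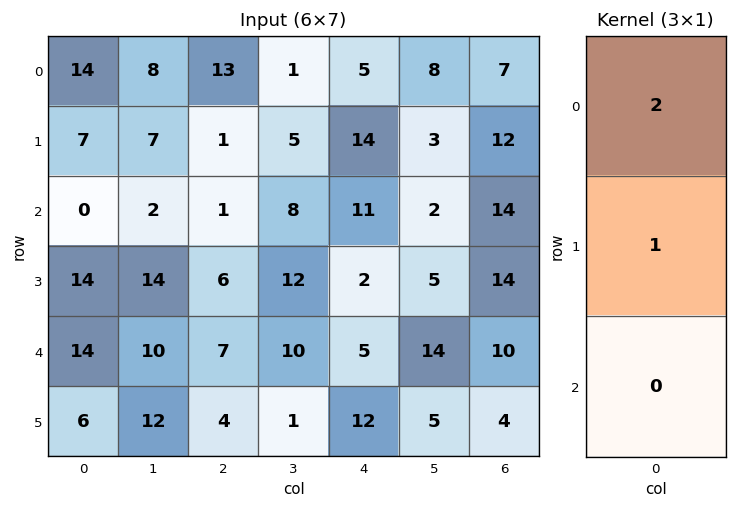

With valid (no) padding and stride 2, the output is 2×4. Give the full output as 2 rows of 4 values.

35 27 24 26
14 8 24 42

Output[0,0]: The receptive field on the input at this output position is [14 / 7 / 0]. Elementwise product with the kernel and sum: 14·2 + 7·1.
Output[0,1]: The receptive field on the input at this output position is [13 / 1 / 1]. Elementwise product with the kernel and sum: 13·2 + 1·1.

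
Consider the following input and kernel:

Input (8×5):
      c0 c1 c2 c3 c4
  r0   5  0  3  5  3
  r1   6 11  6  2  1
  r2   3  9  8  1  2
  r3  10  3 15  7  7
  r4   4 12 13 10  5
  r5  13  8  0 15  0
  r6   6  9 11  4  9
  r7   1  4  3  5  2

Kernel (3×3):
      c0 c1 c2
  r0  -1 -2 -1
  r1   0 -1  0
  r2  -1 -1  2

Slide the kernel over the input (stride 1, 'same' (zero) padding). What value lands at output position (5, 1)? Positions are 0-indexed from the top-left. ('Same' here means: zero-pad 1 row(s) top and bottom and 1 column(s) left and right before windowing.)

-42

The receptive field on the zero-padded input at this output position is [4 12 13 / 13 8 0 / 6 9 11]. Elementwise product with the kernel and sum: 4·-1 + 12·-2 + 13·-1 + 8·-1 + 6·-1 + 9·-1 + 11·2.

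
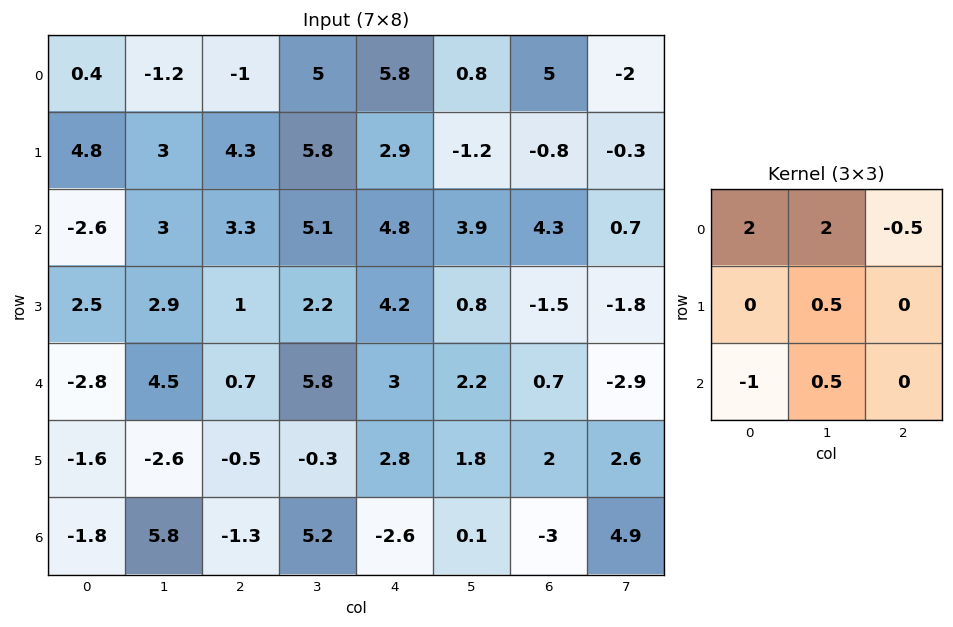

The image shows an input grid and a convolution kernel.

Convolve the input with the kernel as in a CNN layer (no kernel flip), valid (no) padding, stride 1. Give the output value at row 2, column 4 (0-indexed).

The receptive field on the input at this output position is [4.8 3.9 4.3 / 4.2 0.8 -1.5 / 3 2.2 0.7]. Elementwise product with the kernel and sum: 4.8·2 + 3.9·2 + 4.3·-0.5 + 0.8·0.5 + 3·-1 + 2.2·0.5.

13.75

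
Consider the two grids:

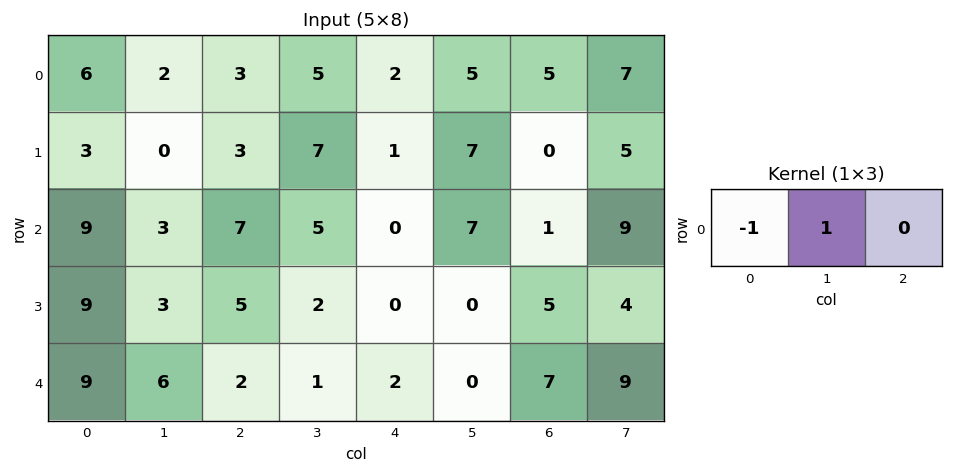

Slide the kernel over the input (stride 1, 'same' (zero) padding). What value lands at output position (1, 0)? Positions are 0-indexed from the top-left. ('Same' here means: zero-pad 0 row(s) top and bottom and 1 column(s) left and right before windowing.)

The receptive field on the zero-padded input at this output position is [0 3 0]. Elementwise product with the kernel and sum: 0·-1 + 3·1.

3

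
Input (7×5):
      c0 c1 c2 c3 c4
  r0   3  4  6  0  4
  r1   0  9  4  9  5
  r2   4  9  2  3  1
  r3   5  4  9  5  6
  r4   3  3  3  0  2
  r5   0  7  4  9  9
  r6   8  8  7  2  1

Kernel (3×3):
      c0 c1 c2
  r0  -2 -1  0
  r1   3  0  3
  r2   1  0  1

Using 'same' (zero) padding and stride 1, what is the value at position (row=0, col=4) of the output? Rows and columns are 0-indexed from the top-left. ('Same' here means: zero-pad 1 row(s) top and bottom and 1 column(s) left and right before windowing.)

9

The receptive field on the zero-padded input at this output position is [0 0 0 / 0 4 0 / 9 5 0]. Elementwise product with the kernel and sum: 0·-2 + 0·-1 + 0·3 + 0·3 + 9·1 + 0·1.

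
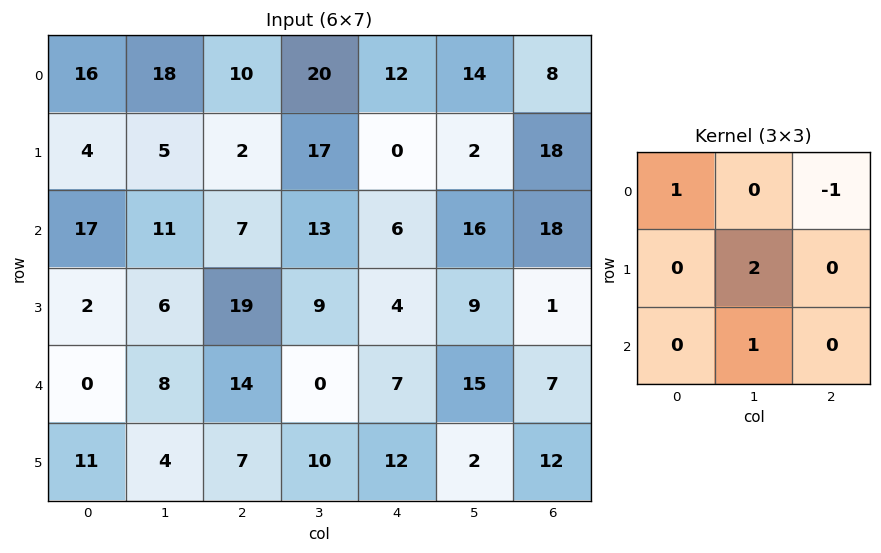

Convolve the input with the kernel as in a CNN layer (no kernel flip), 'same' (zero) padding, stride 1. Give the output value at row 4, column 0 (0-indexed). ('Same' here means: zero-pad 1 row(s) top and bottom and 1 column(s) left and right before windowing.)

5

The receptive field on the zero-padded input at this output position is [0 2 6 / 0 0 8 / 0 11 4]. Elementwise product with the kernel and sum: 0·1 + 6·-1 + 0·2 + 11·1.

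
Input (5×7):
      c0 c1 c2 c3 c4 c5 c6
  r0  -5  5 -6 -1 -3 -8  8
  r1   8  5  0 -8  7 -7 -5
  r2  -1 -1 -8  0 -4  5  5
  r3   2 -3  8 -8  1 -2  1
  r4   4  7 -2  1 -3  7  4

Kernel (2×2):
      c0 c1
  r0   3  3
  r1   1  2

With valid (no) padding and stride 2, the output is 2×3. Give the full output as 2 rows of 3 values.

Output[0,0]: The receptive field on the input at this output position is [-5 5 / 8 5]. Elementwise product with the kernel and sum: -5·3 + 5·3 + 8·1 + 5·2.

18 -37 -40
-10 -32 0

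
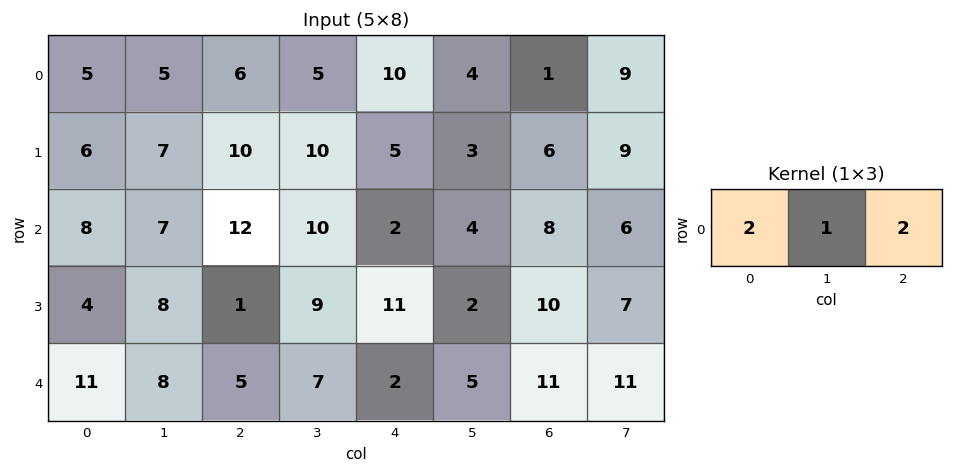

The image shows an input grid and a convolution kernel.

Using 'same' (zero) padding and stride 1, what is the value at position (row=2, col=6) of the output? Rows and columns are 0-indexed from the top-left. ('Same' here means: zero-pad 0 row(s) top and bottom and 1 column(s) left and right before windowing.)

28

The receptive field on the zero-padded input at this output position is [4 8 6]. Elementwise product with the kernel and sum: 4·2 + 8·1 + 6·2.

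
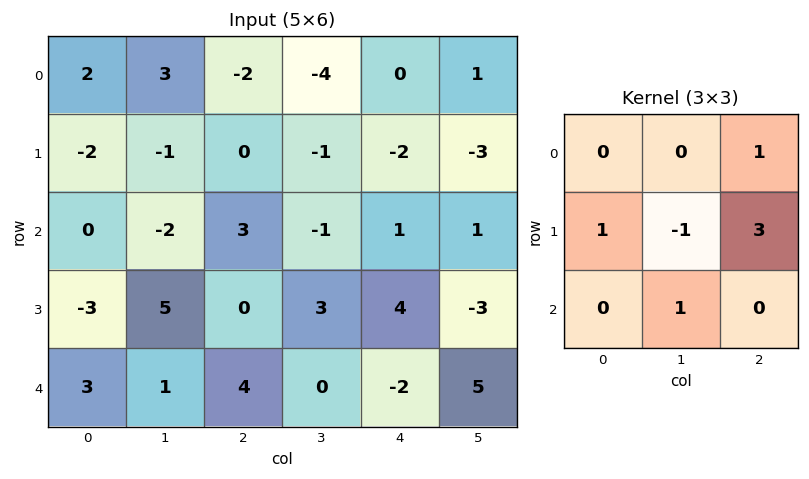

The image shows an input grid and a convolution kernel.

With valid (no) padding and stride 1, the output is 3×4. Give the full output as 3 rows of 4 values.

Output[0,0]: The receptive field on the input at this output position is [2 3 -2 / -2 -1 0 / 0 -2 3]. Elementwise product with the kernel and sum: -2·1 + -2·1 + -1·-1 + 0·3 + -2·1.

-5 -5 -6 -6
16 -9 8 2
-4 17 10 -11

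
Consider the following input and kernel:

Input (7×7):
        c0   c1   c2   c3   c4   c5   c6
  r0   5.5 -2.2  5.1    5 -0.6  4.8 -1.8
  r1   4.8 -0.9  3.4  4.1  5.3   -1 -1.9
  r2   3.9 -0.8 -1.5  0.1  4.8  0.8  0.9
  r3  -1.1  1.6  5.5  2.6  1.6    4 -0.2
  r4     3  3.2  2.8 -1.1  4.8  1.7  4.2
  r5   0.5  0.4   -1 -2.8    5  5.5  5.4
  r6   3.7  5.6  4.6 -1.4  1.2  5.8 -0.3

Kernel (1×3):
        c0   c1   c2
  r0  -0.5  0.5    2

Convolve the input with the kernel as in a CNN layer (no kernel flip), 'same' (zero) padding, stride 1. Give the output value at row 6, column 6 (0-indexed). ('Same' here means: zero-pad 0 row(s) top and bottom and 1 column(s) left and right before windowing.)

-3.05

The receptive field on the zero-padded input at this output position is [5.8 -0.3 0]. Elementwise product with the kernel and sum: 5.8·-0.5 + -0.3·0.5 + 0·2.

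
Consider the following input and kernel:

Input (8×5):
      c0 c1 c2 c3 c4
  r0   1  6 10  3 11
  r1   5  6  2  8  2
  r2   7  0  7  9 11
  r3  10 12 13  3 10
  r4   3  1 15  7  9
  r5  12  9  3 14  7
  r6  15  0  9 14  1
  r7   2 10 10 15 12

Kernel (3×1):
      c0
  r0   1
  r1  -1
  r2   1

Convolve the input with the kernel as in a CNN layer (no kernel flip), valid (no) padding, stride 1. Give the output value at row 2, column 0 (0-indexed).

0

The receptive field on the input at this output position is [7 / 10 / 3]. Elementwise product with the kernel and sum: 7·1 + 10·-1 + 3·1.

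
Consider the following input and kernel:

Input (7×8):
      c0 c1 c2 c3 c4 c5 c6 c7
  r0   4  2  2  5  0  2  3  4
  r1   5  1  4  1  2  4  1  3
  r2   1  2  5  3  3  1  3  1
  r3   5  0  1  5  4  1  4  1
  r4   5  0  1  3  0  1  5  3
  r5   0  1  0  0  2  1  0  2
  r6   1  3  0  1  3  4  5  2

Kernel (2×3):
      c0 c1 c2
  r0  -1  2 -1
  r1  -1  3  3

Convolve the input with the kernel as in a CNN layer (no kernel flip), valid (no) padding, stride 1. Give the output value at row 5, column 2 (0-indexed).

10

The receptive field on the input at this output position is [0 0 2 / 0 1 3]. Elementwise product with the kernel and sum: 0·-1 + 0·2 + 2·-1 + 0·-1 + 1·3 + 3·3.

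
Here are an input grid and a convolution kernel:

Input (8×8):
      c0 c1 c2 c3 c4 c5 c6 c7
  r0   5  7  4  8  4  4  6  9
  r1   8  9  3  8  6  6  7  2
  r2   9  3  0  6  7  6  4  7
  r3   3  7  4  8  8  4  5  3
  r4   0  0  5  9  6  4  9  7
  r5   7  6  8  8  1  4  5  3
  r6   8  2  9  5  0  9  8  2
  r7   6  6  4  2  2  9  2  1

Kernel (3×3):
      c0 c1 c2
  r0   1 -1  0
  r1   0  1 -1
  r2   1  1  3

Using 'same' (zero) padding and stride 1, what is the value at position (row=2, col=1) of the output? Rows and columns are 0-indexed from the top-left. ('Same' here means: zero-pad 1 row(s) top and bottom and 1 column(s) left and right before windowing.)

24

The receptive field on the zero-padded input at this output position is [8 9 3 / 9 3 0 / 3 7 4]. Elementwise product with the kernel and sum: 8·1 + 9·-1 + 3·1 + 0·-1 + 3·1 + 7·1 + 4·3.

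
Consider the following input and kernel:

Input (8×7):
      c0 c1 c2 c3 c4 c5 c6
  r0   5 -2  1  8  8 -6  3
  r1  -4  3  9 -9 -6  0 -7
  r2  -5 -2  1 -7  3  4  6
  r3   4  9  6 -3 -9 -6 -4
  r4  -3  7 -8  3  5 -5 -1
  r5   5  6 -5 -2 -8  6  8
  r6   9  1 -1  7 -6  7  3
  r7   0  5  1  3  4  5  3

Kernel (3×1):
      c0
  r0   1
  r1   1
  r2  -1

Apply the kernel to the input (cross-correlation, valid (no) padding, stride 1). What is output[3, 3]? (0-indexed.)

2

The receptive field on the input at this output position is [-3 / 3 / -2]. Elementwise product with the kernel and sum: -3·1 + 3·1 + -2·-1.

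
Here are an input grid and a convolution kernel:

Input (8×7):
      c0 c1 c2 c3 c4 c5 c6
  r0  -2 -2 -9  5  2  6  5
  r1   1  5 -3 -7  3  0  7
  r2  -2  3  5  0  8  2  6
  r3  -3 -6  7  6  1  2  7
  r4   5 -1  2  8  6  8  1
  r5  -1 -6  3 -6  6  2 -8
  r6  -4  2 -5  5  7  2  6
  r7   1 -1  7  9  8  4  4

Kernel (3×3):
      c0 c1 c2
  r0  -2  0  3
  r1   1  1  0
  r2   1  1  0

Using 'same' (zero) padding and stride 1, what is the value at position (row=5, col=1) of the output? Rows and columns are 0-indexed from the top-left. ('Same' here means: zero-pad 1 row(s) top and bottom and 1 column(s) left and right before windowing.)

The receptive field on the zero-padded input at this output position is [5 -1 2 / -1 -6 3 / -4 2 -5]. Elementwise product with the kernel and sum: 5·-2 + 2·3 + -1·1 + -6·1 + -4·1 + 2·1.

-13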